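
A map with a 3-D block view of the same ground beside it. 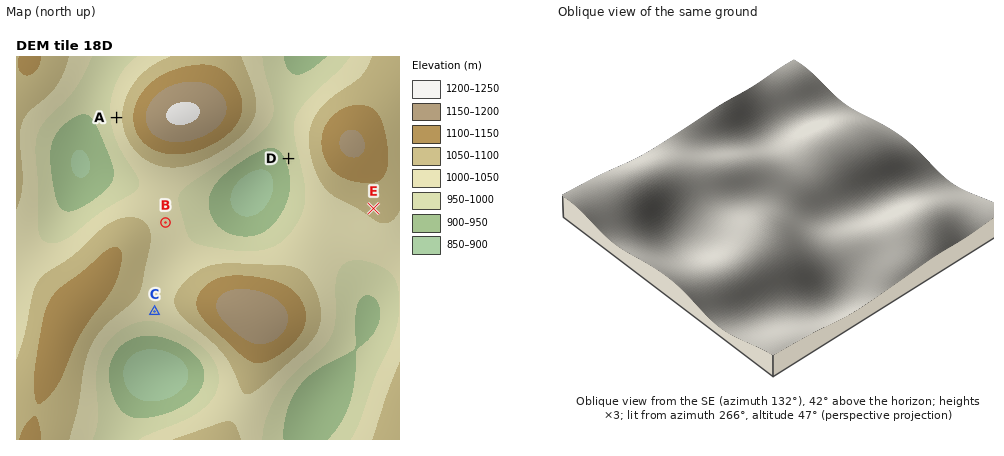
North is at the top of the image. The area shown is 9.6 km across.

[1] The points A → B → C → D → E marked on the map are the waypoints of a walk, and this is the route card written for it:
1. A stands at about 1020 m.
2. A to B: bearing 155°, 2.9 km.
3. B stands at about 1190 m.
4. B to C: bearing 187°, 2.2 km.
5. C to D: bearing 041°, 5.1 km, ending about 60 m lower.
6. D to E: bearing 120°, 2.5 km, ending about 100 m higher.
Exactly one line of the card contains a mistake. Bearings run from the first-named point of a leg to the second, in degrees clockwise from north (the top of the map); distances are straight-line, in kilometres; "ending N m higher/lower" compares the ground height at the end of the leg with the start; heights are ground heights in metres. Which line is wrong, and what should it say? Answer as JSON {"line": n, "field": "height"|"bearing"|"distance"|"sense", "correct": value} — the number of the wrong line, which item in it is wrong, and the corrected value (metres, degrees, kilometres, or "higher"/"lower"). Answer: {"line": 3, "field": "height", "correct": 1020}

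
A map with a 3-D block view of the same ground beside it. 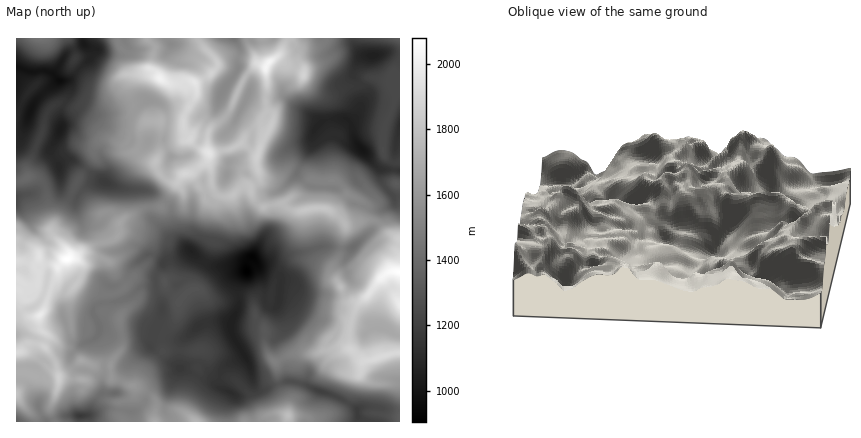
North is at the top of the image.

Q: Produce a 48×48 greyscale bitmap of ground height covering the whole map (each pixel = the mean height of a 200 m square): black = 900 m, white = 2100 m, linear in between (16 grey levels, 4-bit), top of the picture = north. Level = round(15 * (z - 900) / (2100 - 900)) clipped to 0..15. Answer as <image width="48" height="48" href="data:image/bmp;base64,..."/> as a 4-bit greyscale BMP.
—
<image width="48" height="48" href="data:image/bmp;base64,Qk32BAAAAAAAAHYAAAAoAAAAMAAAADAAAAABAAQAAAAAAIAEAAATCwAAEwsAABAAAAAAAAAAAAAAABEREQAiIiIAMzMzAERERABVVVUAZmZmAHd3dwCIiIgAmZmZAKqqqgC7u7sAzMzMAN3d3QDu7u4A////AGeHdlREZ3d4mZiaqXdniImaqYh3ZUREVYmIh2VVZ3d3iYiZhmVVZ4iaqHd3ZUREVamImHd2Z3iIiId3ZURDRWZ4h2ZlVERVVrmIqoiHd3eIiGVVVEMzNEVmdlREVWZmd6qaq5mZeIiYh1RERDMzM0RVVUVWeJmZmaqqvKqpiIiIdlRERDMzM0VlVVZ4q7upmaqqu6mZmYd3dkQ0RDMzMkV2Zmeau8y6qqqqupmZmYd2ZUREREMzIkZ3d4mqu8zMu8y7upiIiIdlVEREREQyI1d3iJqrvMzMzMzMuph3d3hlREREREMyI1ZWeImrvMu8zLu8yph3d3dlRERDREMiNFVVZ4iqu7qqqrvMuph3d3dkRERDMzMiNFVUVniau7qqqszcuZh3d3dlREREMzIiNFVERWeJq7qqq8zduZh3d3dlRERURDMiNEQzRFeJq7uqvMzNuZl3d3d2VEVVREMyNEMzREaJq8y7zd3My6qHd3d2VEVVVUQyMzMzNEZ4q83Mzd3cy7uYd3d2VVVVVUMiIzMzM0Z5qqzd3d3czLuod3d2VVVFVDIiEiMzM0aJqZre3czczcy5iId2VVREQzIhARIzNFaJmJrO7szd3t3KmYdmZURDMiIhABIzRWZ4iJq97szdzv7KmYh2VUQyIjIhEBI0VWZ3d4mszczcze3KmIh2ZUQyI0QzISM0VWZmd3mavLu7vMupmZiHZlQzNEREMyNFZmZnh3eavLqau6mImZmHdlVERVVVVUNGeId4mYeJu6iKuph4iZmIdmZlZmd3dmVXiZiJqpmJmXd4mHd4iJmYd3d3eIiIiIiJqqqqupmIh1Znd2ZoiIiId4eIiamZmaqqu7u7qYh3ZVVWZVVmd3Znd4iZmqq6qqqrqqqqmIh3VVVVVFVVVVVVVomqqru7u6mZqZiIiIdmVGVVVEVURERVV5u6u7qru7qYiId3h2ZlVWZlQ0VUREVnibvMu7qau7qYd3iId2ZURVZVMzRVVVZ4q6rMzLqaq7mId3d3dmUzM0VDMzNWZniZq6qrvMqZq7l3dlVmZUMjRDRDIzRWZ4mZqqqqvduqq8l2ZURFQyIkQyNDI0Vnd4mZmqq8zMu7u8p2VDMzMiI0QyMzIjVneImZmarMy7mau7uXVDIzMiI0QyI0IjRWd4maqqrMy7qZq7ynZDIjIiNEQyIjMjRWZ4iaqqrMu6qZqru4ZDIiIiM0QyEjMzRWZ4iZqqrMupmpmru4ZDMyIiI0RCIjMzRFZ4mZmZq8ypiqmauoZURDMyI0RCIiMzRFaImZmavMy5iamauYdmVEQzM0RCIiIiNFaJmpqszd25iKmauZmYZUQzM0RCIiESJEaKq7zd3d3KmJqaypq6dUQzNERBERESI0WKvM3dzMu8qYqs27vLhlQzNERBIiIjMjRoqrzLqqq7uYnN7Lu7h2VDMzRCNEQiMiNXiJqpmaqruYm83cu5h3ZDIiNDVWVDMiJHiImpiaq7qYiqvMuph2ZDIiNFZmZUMiNXiJqYiZqpiHiZmruph3ZERERQ=="/>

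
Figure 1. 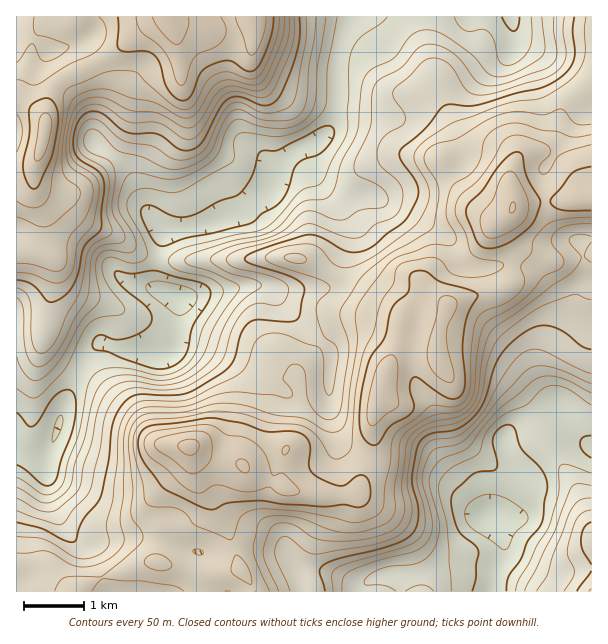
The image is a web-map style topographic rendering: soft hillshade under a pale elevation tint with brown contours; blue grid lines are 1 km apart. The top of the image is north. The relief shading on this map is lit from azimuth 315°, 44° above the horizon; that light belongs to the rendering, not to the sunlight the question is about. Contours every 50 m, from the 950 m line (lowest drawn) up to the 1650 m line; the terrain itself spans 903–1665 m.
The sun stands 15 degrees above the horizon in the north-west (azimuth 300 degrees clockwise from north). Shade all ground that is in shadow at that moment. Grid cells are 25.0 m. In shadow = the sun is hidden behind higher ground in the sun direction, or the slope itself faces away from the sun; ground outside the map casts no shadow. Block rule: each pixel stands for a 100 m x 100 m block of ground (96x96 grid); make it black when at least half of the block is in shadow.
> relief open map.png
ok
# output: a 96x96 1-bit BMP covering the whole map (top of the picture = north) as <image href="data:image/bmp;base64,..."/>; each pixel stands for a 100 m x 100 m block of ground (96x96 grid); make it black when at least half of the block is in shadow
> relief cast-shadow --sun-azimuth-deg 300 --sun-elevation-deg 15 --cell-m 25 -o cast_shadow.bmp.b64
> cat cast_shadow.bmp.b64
<image width="96" height="96" href="data:image/bmp;base64,Qk2+BAAAAAAAAD4AAAAoAAAAYAAAAGAAAAABAAEAAAAAAIAEAAATCwAAEwsAAAIAAAAAAAAA////AAAAAAAAAAAAAAAMAAAAAAAAAAAAAAAAAAAAAAAAAAAAAAAAAAAAAAAAAAAAAAAP/wAAAAAAAAAAAAAP//+AAAAAAAAAAAAH///gAAAAAAAAAEAB///wAAAAAAAAAOAAf//wAAAAAAAAAOAAP//wAAAAAAAAAGAAD//8AAAAAAAAAAAAA//+AAAAAAAAAAAAA///AAAAAAAAAAAAAf//AAAAAAAAAAAAAf//AAAAAAAAAAAAAP//AAAAAAAAAAAAAP//AAAAAAAAAAAAA//+AAAAAAAAAAAAA//+AAAAAAAAAAAAA///AAAAAAAAAAAAA///gAAAAAAAAAAAA///4AAAAAAAAAAAAf//8AAAAAAAAAAAAf///AAAAAAAAAAAA////wAAAAAAAAAAA////4AAAAAAAAAAB////8AAAAAAAAAAB////8AAAAAAAAAAB////8AAAAAAAAAAAf///8AAAAAAAAAAAH///8AAAAAAAAAAADD//8AAAAAAAAAAAAB//+AGAAAAAAAAAAA//8AGAAAAAAAAAAA//8AHAAAAAAAAAAA//4AHgAAAAAAAAAA//wAHwAAAAAAAAAA//gAH8AAAAAAAAAA//AAH+AAAAAAAAAA/+AAH/AAAAAAAAAAf+AAH/AAAAAAAAAAf+AAD/gAAAAAAAAAf8AAD/gAAAAAAAAAf8AAB/gAAAAAAAAAf/gAB/gAAAAAAAAAf/wAA/gAAAAAAAAAf/4AA/gAAAAAAAAAZ/8AAfgAAAAAAAAAAf8AAf8AAAAAAAAAAP8AAf/AAAAAAAAAAH4AAf/gAAAAAAAAAD4AA//wAAAAAAAAAAAAA//gAAAAAAAAAABgA//gAAAAAAAAAABgA//AAAAAAAAAAAAAAf+AAAAAAAAAAAAAAf+AAAAAAAAAAAAAAf8IAAAAAAAAAAAAAf9+AAAAAAAAAfGAAP/+AAAAAAAAAP/AAH/+AAAAAAAAAH/gAH/+AAAAAAAAAH74AH/8AAAAAAAAADwQAH/4AAAAAAAAABgAAD/4AAAAAAAAABAAAD/4AAAAAAAAAAAAAD/wAAAAAAAAAAAAAB/wAAAAAAAAAAAAPB/gAAAAAAAAAAAAP//gP8AAAAAAAAAAP//AP/4AAAAAAAAAP//AP/+AAAAAAAAAH/+AH//gAAAAAAAAH/8AH//wAAAAAAAAH/4AD//wAAAAAAAAH/4AD///gAAAAAAAD/wAD//fwAAAAAAAD/wAD/+f8AAAAAAAD/gAH/8P+AAAAAAAD/gAH/4H+AAAAAAAB/AAH/wP/AAAAAAAB/AAP/j//AAAAAAAA+AAH/j//AAAAAAAAEAAH+P//gAAAAAAAAAAH8P//gAAAAAAAAAAH4f//gAAAAAAAAAACAf//gAAAAAAAAAAAAP//gAAAAAAAAAAAAP//gAAAAAAAAAAAAP//AAAAAAAAAAAAAH/+AAAAAAAAAAAAAH/8AAAAAAAAAAAAAH/8AAAAAAAAAAAAAH/4AAAAAAAAAAAAAH/4AAAAAAAAAAAAAH+4AAAAAAA="/>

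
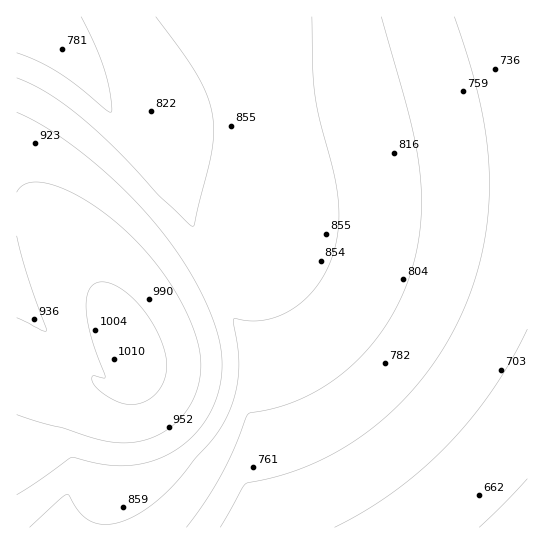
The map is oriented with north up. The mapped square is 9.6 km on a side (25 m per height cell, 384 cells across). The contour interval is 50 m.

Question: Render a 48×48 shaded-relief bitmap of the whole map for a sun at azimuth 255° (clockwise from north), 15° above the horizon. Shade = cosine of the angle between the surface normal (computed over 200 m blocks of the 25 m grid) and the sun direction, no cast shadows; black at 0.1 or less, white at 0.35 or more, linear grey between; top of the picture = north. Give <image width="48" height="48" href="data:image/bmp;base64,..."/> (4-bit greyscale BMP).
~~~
<image width="48" height="48" href="data:image/bmp;base64,Qk32BAAAAAAAAHYAAAAoAAAAMAAAADAAAAABAAQAAAAAAIAEAAATCwAAEwsAABAAAAAAAAAAAAAAABEREQAiIiIAMzMzAERERABVVVUAZmZmAHd3dwCIiIgAmZmZAKqqqgC7u7sAzMzMAN3d3QDu7u4A////AHeKu7qqmYh3ZlV5qpmZmZmZmZmZmZmZmXd5u7uqmYh3dmVoqpmZmZmZmZmZmZmZmYh3m7uqmZiHdmVoqpmZmZmZmZmZmZmZmYh3iruqqZiHdmVYmpmZmZmZmZmZmZmZmZmHebu7qpiHdmVXmpmZmZmZmZmZmZmZmZmYeczLupiHdmVXmqmZmZmZmZmZmZmZmaqYm93Muph3ZmVXmqmZmZmZmZiIiIiJmaqprNzLuph2VVVXmqmZmZmZmIiIiIiIiLurzczLuph2VERXmqmZmZmZiIiIiIiIiMzMzMzLqph2VDNGmpmZmZmZiIiIiIiIiMzMzMy7qph2VDI2mpmZmZmYiIiIiIiIiMy7u7u7qph2VDIlmpmZmZmIiIiIiIiIiLu7u7u7qph2VDIVmpmZmZmIiIiIiIiIiLu7u6qrqph2VDIUmpmZmZiIiIiIiIiIiKqqqqq7qYdlQyEVmpmZmZiIiIiIiIiIiKqqqavLqYdlQyEVmpmZmZiIiIiIiIiIiJmZmsy7qYdlQyEmqpmZmYiIiIiIiIiIiJmIvdy6mYdlQyE4qpmZmYiIiIiIiIiIiIec7cu6mHZVQyFJqpmZmYiIiIiIiIiIiGne3cuqmHZUMhJ6qpmZmYiIiIiIiIiIiM7t3Luph3ZUMhSaqpmZmYiIiIiIiIiIiO7tzLqph2VEMiaqqpmZmIiIiIiIiIiIiO7dy7qYh2VDIkiqqpmZmIiIiIiHd3iIiO3cy6mYdmVDI2mqqpmZmIiIiIh3d3eIiN3MuqmIdlQzNYqqqpmZmIiIiId3d3d4iN3LupmHZlQzRpqqqpmZmIiIiId3d3d4iMy7qph3ZUQzWKqqqpmZmIiIiId3d3d3iMy6qYh2ZUM0eaqqqpmZmIiIiHd3d3d3iLu6mYd2VENGmqqqqpmZmIiIiHd3d3d3iLupmIdlVDNYq6qqqpmZmIiIiHd3d3d3iLqpiHZlRDRpu6qqqpmZmIiIiHd3d3d3iKqZh3ZVQzWbu6qqqpmZmIiIiHd3d3d3iKmYh2ZUQ0iru6qqqpmZmIiIiHd3d3d3iJmId2VUM2q7u6qqqpmZmIiIiHd3d3d3iJiHdmVENZu7u6qqqpmZmIiIh3d3d3d3iIh3ZlRDSLu7u6qqqpmZiIiIh3d3d3d4iId2ZVQzeru7u7qqqpmZiIiIh3d3d3d4iHd2VUQ2q7u7u7qqqpmZiIiIh3d3d3d4iHdmVUNZu7u7u7qqqpmZiIiIh3d3d3eIiHZlVESLu7u7u7qqqZmZiIiId3d3d3eIiGZVREi7u7u7u7qqqZmYiIiId3d3d3iIiGZVRHu7u7u7u7qqqZmYiIiHd3d3d3iIiGVUWLu7u7u7u7qqqZmYiIiHd3d3d4iIiFVWi7u8zLu7u7qqqZmIiIh3d3d3d4iIiFV5u7vMzMu7u7qqmZmIiId3d3d3eIiIiHmru7zMzMy7u7qqmZmIiId3d3d3eIiIiKu7u8zMzMy7u7qqmZiIiHd3d3d3eIiIiLu7vMzMzMy7u6qpmZiIh3d3d3d3iIiIiA=="/>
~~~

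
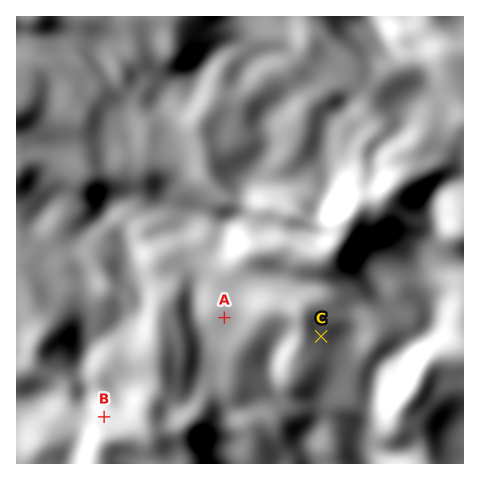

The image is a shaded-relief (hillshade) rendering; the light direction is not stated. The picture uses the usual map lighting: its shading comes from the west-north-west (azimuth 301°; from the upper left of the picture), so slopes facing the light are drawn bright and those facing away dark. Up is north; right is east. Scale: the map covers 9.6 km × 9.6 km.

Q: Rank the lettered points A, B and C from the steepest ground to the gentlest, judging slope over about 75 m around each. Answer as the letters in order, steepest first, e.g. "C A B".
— B C A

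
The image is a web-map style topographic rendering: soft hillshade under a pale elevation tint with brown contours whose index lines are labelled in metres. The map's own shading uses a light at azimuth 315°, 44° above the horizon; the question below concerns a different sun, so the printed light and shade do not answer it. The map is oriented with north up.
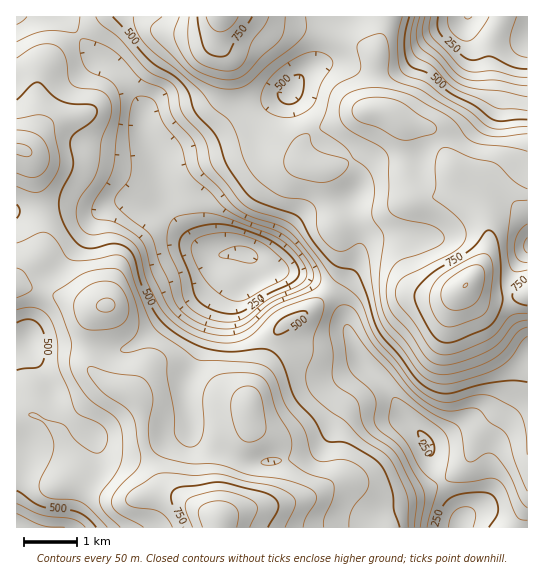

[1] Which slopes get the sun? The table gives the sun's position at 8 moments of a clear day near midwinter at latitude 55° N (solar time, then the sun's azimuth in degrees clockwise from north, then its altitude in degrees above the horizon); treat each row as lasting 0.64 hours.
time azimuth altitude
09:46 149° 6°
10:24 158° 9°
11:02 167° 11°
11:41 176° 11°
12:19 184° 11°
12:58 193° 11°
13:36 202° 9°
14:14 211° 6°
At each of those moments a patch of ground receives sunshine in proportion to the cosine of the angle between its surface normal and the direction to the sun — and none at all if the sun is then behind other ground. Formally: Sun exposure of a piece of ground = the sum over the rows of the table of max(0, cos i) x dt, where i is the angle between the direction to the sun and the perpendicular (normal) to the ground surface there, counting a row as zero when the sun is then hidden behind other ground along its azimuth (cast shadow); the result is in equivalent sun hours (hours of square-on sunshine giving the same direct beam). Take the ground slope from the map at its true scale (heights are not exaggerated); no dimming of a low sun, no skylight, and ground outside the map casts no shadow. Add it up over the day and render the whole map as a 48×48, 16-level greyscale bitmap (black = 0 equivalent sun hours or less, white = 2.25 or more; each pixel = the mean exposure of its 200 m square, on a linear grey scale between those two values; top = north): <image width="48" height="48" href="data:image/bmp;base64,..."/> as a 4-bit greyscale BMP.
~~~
<image width="48" height="48" href="data:image/bmp;base64,Qk32BAAAAAAAAHYAAAAoAAAAMAAAADAAAAABAAQAAAAAAIAEAAATCwAAEwsAABAAAAAAAAAAAAAAABEREQAiIiIAMzMzAERERABVVVUAZmZmAHd3dwCIiIgAmZmZAKqqqgC7u7sAzMzMAN3d3QDu7u4A////AKvN7czMuZiZl2ZniIh2ZVZVRFZ3ZlQiSN7//tu7u6qYZDNFZ3iIh3ZmVVeImHZVe8zNy6dWeIh0IAARIzRWd3d3ZVVoq7mHiph4iHQhI0UxAAAAAAASNXd2VDNGrNypiXVFVlQhESIQAAAAAAAAE1VVQyEjesu6mGVEREQzIyEAAAAAAAEhESIjMiESV5mZmFVURENEVTEAAAAAETRDERERESIjRneIh2ZlVERFZkIhAAAld3ZUIREAABNFVmeIdndmVUVWZlQzIjVmd2VEMiEAABNXdmiIdndlVWeIdlVUNFZmZUMjMyIhETWKqHeIhmZURoqqh2ZURmZmZDISIzNERGnO64eIh0RDR5u6l2VEVlVVVDIiIzNVVoz//cqZh0REaJqYZVVEVVRDMzMzMzMzR7//7u25mDNGiZhkM0RVVDMhEjRERDISWd7u7u7KmDNHiHQhEzRmUyEAASRWZUIljN3e7u7blzJGZUIhIjVVQgAAACRmZlRpzczN7d3blzNFVERFQzMiEAAAAkVmVVaL7cu83d3cp1VmZniZdTEAAAAAFGZmVEaM3bqrvMzMuoiHiJq6ljEAAAAAAleIdVebzLqqq7y7zruoiJqqhSEAAAAAACR4h4iZq7qZq7uq39y5dmd3YyEAAAAAAAATaJqYmqiIq7qIvrqXUzMzMiIQAAAAAAAAFquYd3ZWiahmeWZTIRERIiIhAAAAAAAAFpmHVEMzNXh1M0VDIQABIyIiAAAAAAAASal2QhEQASVlIDVlMQAAIzIiEAAAAAAEu7l2QhAAAAFFECNVMQAAEzMiIQAAARJ926l2QyEAAAAlICMzMQAAATRERVVFZ5ztuph2VEMhAAAlZCIzIQAAACRniZms7//aiHd3ZlVUMhI1ejMzMhAAASRou83///63ZVZ4iIh3ZWU0eVVUREEAEjRWib7//+2nVDRWeJmId2VEaIh2ZnZDNFVFZ5vMzLupdlREVndmdmVFVrqYd4mHZVRWeLuqmZmqmIdlVVRFZmVVZbupiIiYdURWisupiIiZmZmHZlRGdlVVVLqYd3d3ZVVmeqmYd3d3ZneHZURWZURVQ5h2VVZmVVVmZ3d2ZlVUREZ3ZVZlMyIzM1Q0RVZmVVZnd3dmVVVURWeZiIh1MRAAExEkZ3d2VWeJqZhmVVRFZ5qqqpiGQxAAAAAleJiHZWiru6hmZTIkZ5u7qXZlQhAAAAEzRXd3ZniaqpdmUxABNXiZhkMhAAAAACIiESNFaId3eHd3UxABNEQzMhEAAAAAADMiEQEkaal3iZqpdUMzQyAAAAAAAAAAAENEQhATas3M3d7bmIdkMhAAAAAAAAAAAERVVCEkes7///7su7p1MiIiEAAAAAAAADRFVERWm83d3cuqu8yoZUVmYwAAAAAAABIjNFaJvMy6mZh3mry6mHZlVSAAAAAAAAABJGiqu7qHZ4mHiJmZl2UzRVEAAAAAEhAAFHmrqXZVZ5qpmHd2ZUIiRnQAAAASMzIiNGiqhTI0V5qZl2ZVVEM0V4gxAAAUVA=="/>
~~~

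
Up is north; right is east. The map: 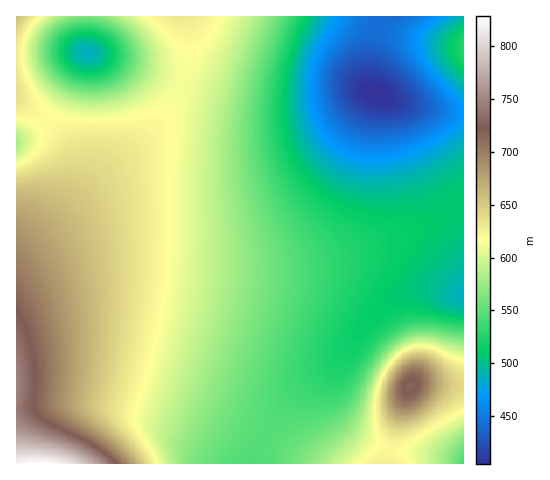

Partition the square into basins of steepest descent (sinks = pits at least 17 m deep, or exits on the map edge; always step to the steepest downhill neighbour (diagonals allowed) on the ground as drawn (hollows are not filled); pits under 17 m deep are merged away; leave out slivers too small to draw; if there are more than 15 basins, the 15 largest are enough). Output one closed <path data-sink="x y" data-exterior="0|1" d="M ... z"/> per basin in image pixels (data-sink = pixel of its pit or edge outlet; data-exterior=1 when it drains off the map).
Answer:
<path data-sink="376 94" data-exterior="0" d="M463 16l-277 0 3 20-1 27-5 19-12 24-25 30-40 33-42 43-48 43 0 39 45-22 43-11 48-1 62 6 48 1 61-7 62-18 28-11 49-26 2-2z"/><path data-sink="463 294" data-exterior="1" d="M463 204l-50 27-28 11-28 10-39 9-35 5-45 1-86-7-35 0-27 3-29 9-26 11-19 12 0 79 47-2 54 7 55 16 31 13 112 56 70 0 15-52 10-27 3-1 51 0z"/><path data-sink="88 53" data-exterior="0" d="M185 16l-169 1 0 81 25 17 19 18 8 13 5 13 0 16-7 19-21 27-29 28 1 5 47-42 42-43 40-33 21-23 11-19 10-31 1-27z"/><path data-sink="17 143" data-exterior="1" d="M17 99l0 149 42-44 11-17 3-12-1-21-8-16-17-18z"/><path data-sink="463 463" data-exterior="1" d="M438 384l-25 0-3 1-10 27-14 52 78-1 0-78z"/>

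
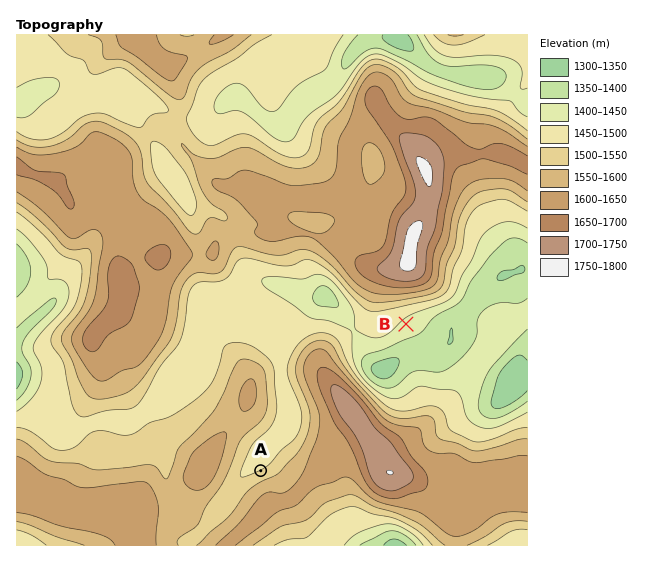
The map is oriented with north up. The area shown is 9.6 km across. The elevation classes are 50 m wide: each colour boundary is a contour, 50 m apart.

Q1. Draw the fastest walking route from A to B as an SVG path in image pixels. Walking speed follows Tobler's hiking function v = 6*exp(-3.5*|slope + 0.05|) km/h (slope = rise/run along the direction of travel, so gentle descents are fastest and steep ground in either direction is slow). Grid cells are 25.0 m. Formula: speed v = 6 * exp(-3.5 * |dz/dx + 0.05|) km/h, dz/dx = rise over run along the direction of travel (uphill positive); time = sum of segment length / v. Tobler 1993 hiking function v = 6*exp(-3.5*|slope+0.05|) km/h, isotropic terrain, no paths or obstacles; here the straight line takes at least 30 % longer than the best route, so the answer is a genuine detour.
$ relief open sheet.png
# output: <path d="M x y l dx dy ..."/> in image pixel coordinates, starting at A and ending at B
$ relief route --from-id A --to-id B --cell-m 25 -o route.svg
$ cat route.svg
<path d="M261 471l4-4 12-24 0-8 5-11 0-39 1-2 0-11 14-27 9-9 13-7 76 0 11-5"/>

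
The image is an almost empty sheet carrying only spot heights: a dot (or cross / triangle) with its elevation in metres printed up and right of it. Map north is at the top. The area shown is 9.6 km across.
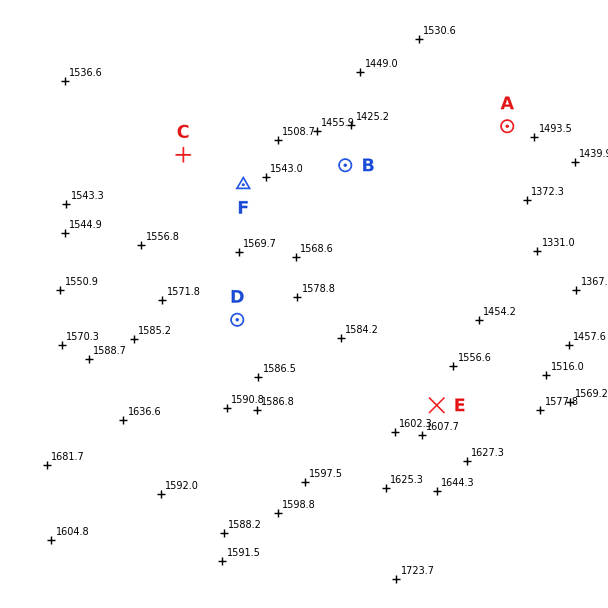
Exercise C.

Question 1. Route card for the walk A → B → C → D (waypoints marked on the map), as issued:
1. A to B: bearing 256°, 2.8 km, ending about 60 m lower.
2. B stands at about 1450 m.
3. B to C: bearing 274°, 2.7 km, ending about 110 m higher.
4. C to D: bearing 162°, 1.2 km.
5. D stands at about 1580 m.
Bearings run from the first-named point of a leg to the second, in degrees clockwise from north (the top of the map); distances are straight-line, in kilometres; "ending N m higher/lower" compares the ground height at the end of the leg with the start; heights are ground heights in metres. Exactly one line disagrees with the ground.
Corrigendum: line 4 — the distance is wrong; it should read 2.9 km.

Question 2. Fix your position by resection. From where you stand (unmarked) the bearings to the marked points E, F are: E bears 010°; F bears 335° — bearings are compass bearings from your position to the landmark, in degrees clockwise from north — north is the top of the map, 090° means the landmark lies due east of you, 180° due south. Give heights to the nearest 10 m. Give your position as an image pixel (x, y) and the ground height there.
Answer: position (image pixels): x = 412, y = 546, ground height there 1700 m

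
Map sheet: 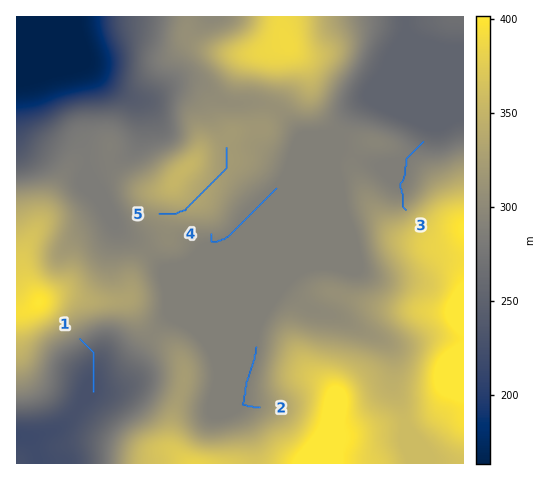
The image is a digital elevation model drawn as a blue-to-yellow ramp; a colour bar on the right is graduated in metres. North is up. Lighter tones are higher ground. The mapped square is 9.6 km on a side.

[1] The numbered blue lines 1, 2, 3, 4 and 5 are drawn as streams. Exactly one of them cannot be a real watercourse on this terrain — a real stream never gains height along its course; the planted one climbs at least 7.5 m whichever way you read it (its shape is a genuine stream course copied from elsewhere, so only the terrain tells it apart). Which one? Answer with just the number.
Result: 5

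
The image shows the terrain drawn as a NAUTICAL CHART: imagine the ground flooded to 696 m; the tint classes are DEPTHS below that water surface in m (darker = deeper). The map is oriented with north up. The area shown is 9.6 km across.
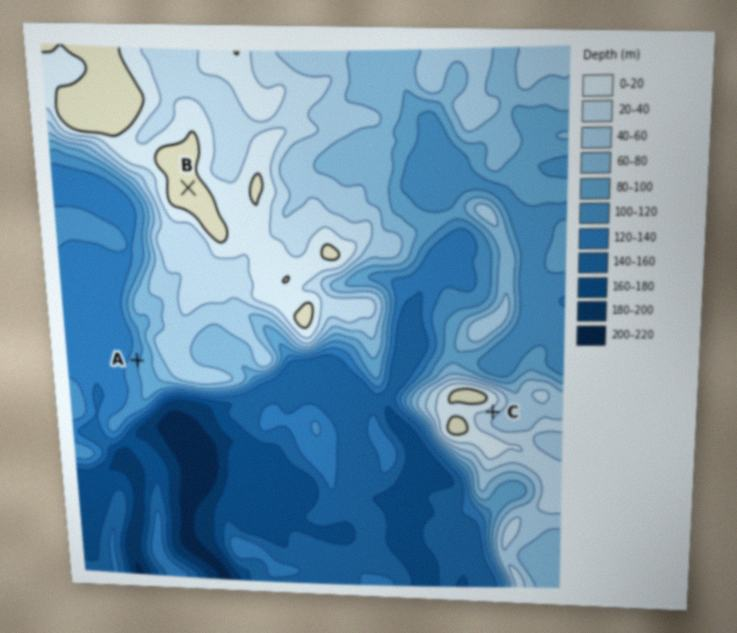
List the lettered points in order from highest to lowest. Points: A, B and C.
B C A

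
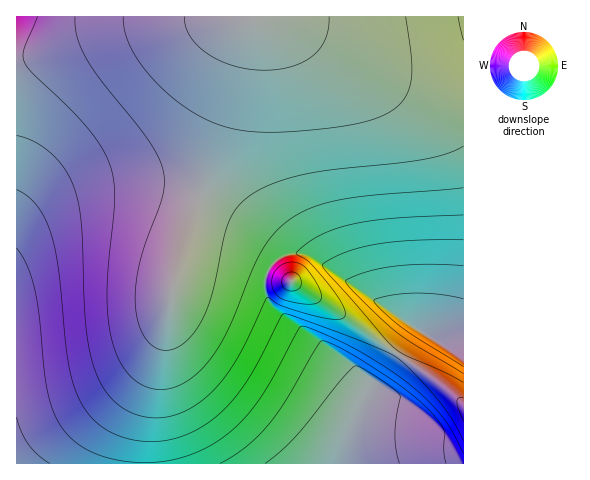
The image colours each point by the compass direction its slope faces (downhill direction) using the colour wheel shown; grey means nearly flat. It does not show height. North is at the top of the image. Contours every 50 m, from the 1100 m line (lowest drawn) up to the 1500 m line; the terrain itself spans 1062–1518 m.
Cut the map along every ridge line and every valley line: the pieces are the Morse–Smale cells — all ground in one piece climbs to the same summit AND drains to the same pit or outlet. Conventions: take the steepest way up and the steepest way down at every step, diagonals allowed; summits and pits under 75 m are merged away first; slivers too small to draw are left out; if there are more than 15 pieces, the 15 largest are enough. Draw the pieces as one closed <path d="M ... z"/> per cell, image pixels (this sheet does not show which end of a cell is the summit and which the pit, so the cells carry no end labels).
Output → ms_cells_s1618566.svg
<path d="M252 16l-236 1 1 447 447-1 0-58-34-30-32-21-19 29-11 12-10 19 6-17 0-8-4-8-21-23-58-42-11-11-6-15 0-9 5-11-2-2-31-14-20-5-15 0-8 3-7 4-8 10 6-23 41-118 15-56 8-43z"/><path d="M259 16l-6 0-5 10-8 43-15 56-41 118-6 23 9-11 14-6 15 0 20 5 33 15 8-9 10-6 14-1 8 2 107 73-18 26 46 32 19 18 1-301-27-3-33-10-36-18-68-41-22-10z"/><path d="M463 16l-203 1 18 4 22 10 68 41 36 18 33 10 26 2z"/><path d="M271 270l-3 1-4 10 0 9 6 15 11 11 58 42 19 19 6 12-3 20 10-18 8-8 19-28-52-38-53-35z"/><path d="M301 253l-14 1-7 4-11 12 24 12 104 72 19-26-100-69z"/>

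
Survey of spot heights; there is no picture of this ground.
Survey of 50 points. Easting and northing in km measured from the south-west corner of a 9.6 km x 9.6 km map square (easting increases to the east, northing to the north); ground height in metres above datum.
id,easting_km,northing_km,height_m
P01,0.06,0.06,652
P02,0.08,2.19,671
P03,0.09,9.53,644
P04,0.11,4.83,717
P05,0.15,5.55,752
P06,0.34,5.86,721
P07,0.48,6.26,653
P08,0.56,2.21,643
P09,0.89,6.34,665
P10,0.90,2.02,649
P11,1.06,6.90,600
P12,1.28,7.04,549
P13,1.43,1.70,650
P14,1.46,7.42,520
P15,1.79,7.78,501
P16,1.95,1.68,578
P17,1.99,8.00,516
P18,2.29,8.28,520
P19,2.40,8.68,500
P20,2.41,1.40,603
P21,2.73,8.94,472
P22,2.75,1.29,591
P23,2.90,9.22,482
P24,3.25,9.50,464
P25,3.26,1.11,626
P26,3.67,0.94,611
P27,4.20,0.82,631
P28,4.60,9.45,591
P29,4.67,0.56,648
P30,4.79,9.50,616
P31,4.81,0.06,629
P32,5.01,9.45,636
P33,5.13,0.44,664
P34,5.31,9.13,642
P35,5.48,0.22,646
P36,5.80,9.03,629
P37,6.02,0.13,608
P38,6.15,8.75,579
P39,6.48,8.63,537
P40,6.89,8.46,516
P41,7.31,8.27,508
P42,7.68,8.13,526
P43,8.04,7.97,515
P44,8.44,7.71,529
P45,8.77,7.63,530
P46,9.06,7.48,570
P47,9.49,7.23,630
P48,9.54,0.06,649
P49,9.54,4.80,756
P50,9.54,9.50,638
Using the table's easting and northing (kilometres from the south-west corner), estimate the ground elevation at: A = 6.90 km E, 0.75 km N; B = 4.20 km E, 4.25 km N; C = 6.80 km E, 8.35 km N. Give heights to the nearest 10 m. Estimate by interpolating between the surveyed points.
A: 550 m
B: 660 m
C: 530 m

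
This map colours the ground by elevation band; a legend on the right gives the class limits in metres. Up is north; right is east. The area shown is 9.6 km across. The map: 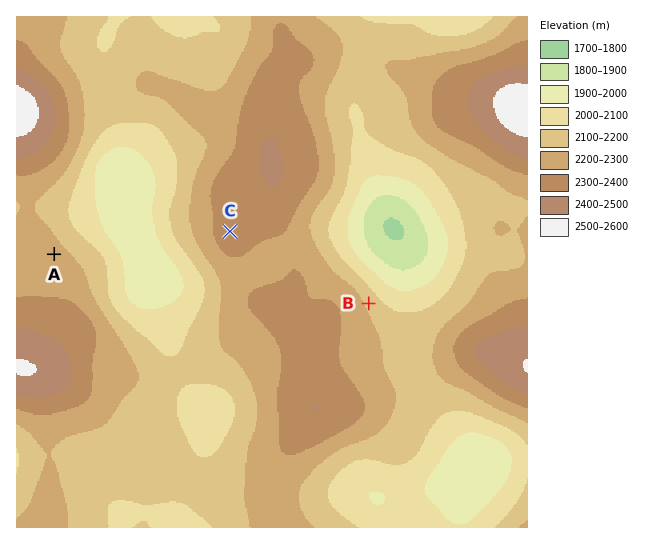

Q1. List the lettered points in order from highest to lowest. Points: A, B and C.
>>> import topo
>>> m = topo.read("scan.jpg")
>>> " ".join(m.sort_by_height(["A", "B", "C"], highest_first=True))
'C A B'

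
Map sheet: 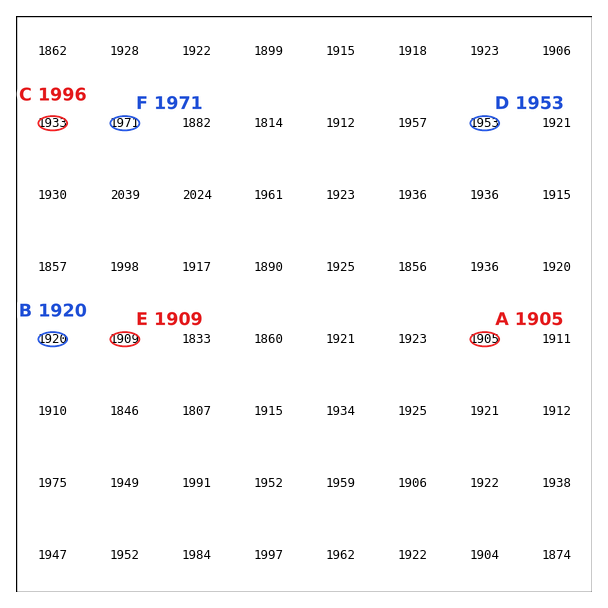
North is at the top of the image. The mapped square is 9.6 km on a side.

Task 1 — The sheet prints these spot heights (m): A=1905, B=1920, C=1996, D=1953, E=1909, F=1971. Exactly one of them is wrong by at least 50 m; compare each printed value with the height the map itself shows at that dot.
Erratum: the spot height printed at C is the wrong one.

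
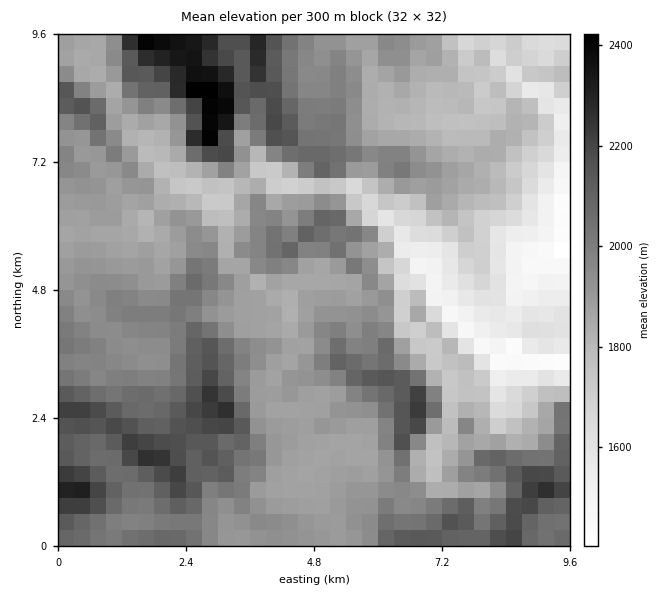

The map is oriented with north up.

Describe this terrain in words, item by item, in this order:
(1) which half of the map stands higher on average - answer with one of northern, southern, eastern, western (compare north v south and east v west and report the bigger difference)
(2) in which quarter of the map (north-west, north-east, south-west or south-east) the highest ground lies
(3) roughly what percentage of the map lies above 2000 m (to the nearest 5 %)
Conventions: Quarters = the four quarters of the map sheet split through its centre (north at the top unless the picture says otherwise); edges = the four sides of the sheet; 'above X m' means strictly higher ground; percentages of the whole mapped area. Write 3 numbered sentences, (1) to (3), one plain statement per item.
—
(1) Taken as a whole, the western half is higher than the eastern.
(2) Look to the north-west quarter for the highest ground.
(3) Roughly 30 % of the ground is higher than 2000 m.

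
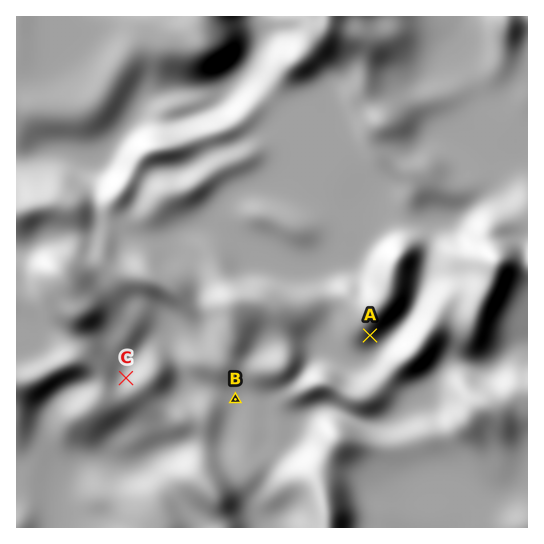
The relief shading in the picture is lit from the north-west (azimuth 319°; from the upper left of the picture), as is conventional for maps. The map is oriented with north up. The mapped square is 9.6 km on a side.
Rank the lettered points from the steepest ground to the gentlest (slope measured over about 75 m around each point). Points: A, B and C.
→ A C B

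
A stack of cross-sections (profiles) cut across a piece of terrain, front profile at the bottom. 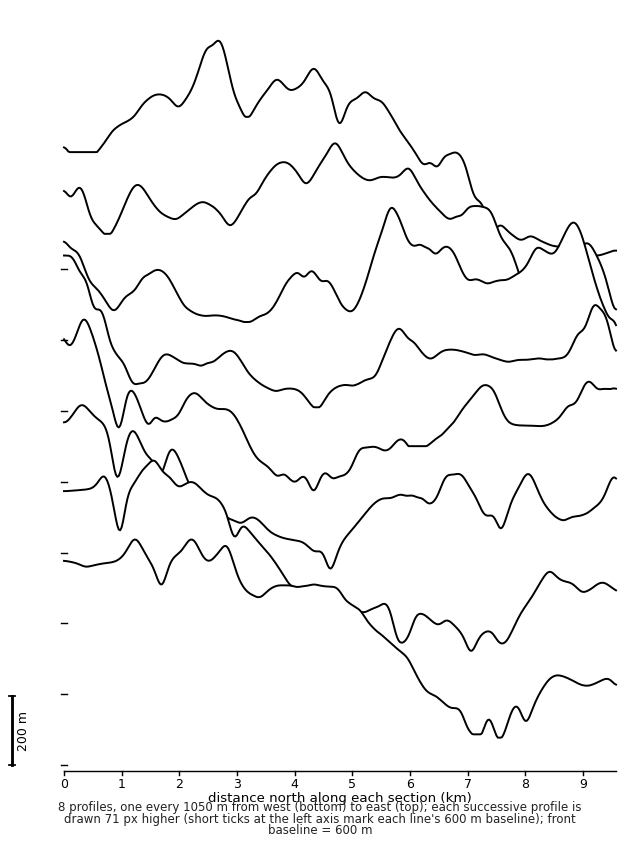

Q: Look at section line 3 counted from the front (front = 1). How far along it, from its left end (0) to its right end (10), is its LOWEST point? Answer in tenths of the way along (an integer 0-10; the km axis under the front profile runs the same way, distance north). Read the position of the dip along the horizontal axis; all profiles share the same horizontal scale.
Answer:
5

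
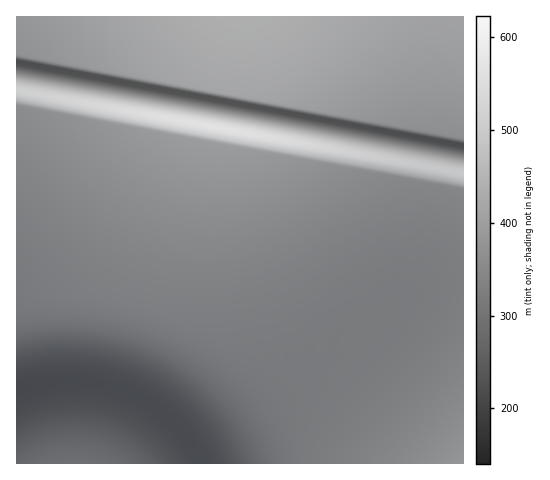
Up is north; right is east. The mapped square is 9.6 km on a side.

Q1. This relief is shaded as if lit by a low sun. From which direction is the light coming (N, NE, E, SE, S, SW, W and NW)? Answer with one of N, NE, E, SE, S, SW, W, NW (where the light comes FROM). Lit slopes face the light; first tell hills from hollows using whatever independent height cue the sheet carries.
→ S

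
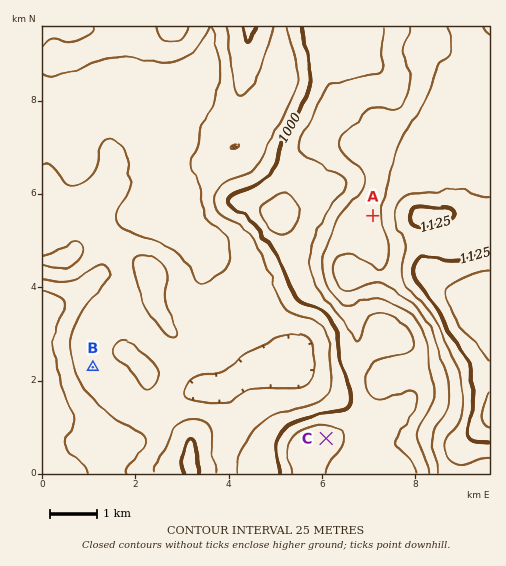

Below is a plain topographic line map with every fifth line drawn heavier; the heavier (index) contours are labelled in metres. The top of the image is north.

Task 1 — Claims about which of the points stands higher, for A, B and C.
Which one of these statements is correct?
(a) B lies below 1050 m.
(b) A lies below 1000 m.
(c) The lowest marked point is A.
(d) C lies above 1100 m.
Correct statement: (a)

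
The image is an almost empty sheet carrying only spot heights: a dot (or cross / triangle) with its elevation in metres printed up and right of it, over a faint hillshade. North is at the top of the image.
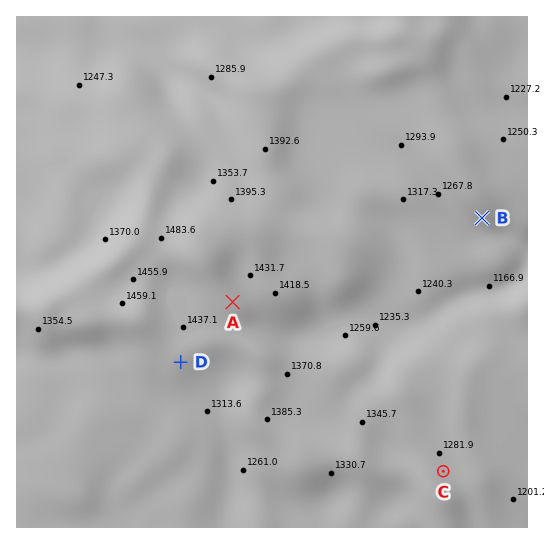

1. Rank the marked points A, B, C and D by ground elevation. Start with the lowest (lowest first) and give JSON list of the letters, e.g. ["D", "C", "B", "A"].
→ ["B", "C", "D", "A"]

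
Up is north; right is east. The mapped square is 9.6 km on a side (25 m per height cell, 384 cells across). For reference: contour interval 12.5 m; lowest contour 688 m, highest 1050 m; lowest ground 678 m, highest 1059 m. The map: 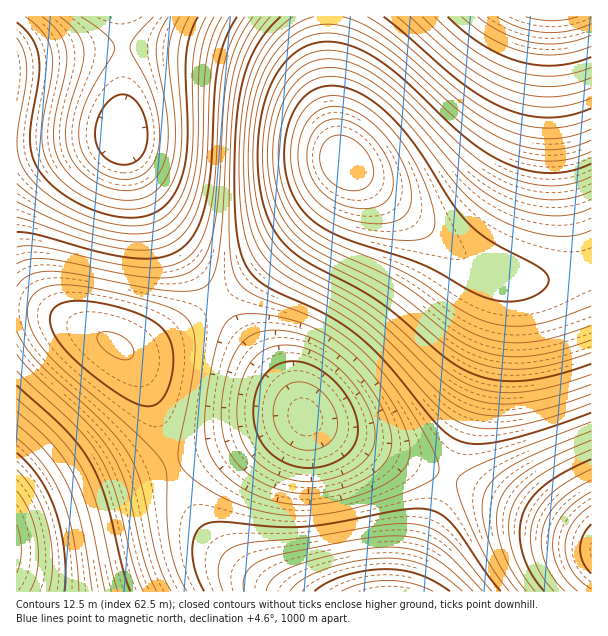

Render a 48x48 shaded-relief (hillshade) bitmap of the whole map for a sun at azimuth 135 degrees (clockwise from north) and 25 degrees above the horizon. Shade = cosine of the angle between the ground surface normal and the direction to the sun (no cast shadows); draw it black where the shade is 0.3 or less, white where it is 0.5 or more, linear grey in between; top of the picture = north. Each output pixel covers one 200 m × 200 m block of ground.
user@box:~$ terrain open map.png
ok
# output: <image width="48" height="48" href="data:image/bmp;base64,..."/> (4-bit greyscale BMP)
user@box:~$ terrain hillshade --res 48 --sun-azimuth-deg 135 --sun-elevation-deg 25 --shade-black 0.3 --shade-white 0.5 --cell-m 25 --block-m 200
<image width="48" height="48" href="data:image/bmp;base64,Qk32BAAAAAAAAHYAAAAoAAAAMAAAADAAAAABAAQAAAAAAIAEAAATCwAAEwsAABAAAAAAAAAAAAAAABEREQAiIiIAMzMzAERERABVVVUAZmZmAHd3dwCIiIgAmZmZAKqqqgC7u7sAzMzMAN3d3QDu7u4A////AHd3d3d3eIiIiHd3ZmZlZmZneJmqqqqqmXdmZnd3eIiIiId3ZmZlZmZ3iJmqq7uqqnd2Zmd3d4iIiHd3ZmVVVmZ3iJqru7u7und2ZmZ3d4iIiHd2ZmVVVWZ3iJq7vMzMu3d3ZmZ3d4iIiHd3ZlVVVWZ3iZq7zMzMzId3d2d3d4iIiId3ZlVVVWZ3iZq8zN3d3Ih3d3d3d4iIiId3ZmVVVWZ3iaq8zd3d3YiHd3d3eIiIiIh3dmVVVWZ3iaq8zd3u7YiId3d3iImZmYiHdmZVVmZ3iaq8zd7u7piIh3eIiJmZmZmId2ZmZmZ3iaq8zd7u7pmIiIiIiZmaqZmYh3ZmZmd3iaq8zd7u7pmYiIiImZqqqqqZiHd2Znd4iaq8zd7u7pmZmZmZmaqruqqpmId3d3d4iau8zd7u7pmZmZmZmqu7u7uqqYiHd3eImau8zd7u7pmZmZmaqqu7u7u6qZiIiIiImau8zd3u7pmZmZmqqru7zMu7qpmIiIiJmau8zd3u7pmZmZqqqru8zMy7uqmZiIiJmqu8zN3e7pmZmaqqqru8zMzLu6qZmIiZmqu7zN3e7pmZmZqqqru8zMzMu6qZmZmZmqu7zM3d3pmZmZmaqqu7zMzMu7qpmZmZmqq7zMzd3YmZmZmZqqq7u8zMu7qqmZmZmqq7vMzN3YiImZmZmaqru7vMu7uqqpmZmqq7u7zMzIiIiIiImZmqq7u7u7u6qqqZqqqru7u8zHd4iIiIiIiZqqu7u7u7qqqqqqqqq7u7u3d3d3d3d3iImaq7u7u7uqqqqqqqqqqqu3Z3d3dmZmd3iJmqu7u7u7qqqqqqqqqqqmZmZmZmZmZneImaq7u7u7uqqqqZmZmZmWZmZmZlVVVWZ3iZqru7u7u6qqmZmZmZmXZmZmZVVERFVmeImqu7u7u6qqmZmZiIiHd3ZmZVRERERVZ4mau7u7u7qqmZmIiIiHd3dmZVRDMzNFVniaq7vLu7qqmZiIiHd4d3d2ZVRDMiM0RWeJq7vMu7qqmZiId3d4iIh3ZlRDIiIjRFZ5qru7u7uqmYiHd3ZpmYiHdlVDIhEiNFZ4mqu7u7qqmYiHd2ZqqZmYd2VDIhESI0Vniau7u7qpmYh3dmZqqqqZiHZTIhEREjRXiZqru6qpmIh3ZmVbu7uqmHZUMhEREiNWeJmqqqqpmId3ZmVczMu7qYdkMhERESNFZ4maqqqZmId3ZlVczMzLuphlQiEQERI1Z4iZmqmZiId2ZlVd3dzMuph1QyEQARI0VniJmZmZiId2ZlVd3d3Muph2QyERARI0VneImZmZiHd2ZlVN3d3Mu6l2UyIRERI0VmeImZmYiHd2ZlVMzMzMuql2VDIRERI0VWeIiZmYiHd2ZlVczMzLuph2VDIRERIzRWd4iJmYiHd2ZlVbu8u7qph2VDIhERIzRWd4iJmYiId3ZlVau7u6qZh2VDIhESI0RWd4iJmZiId3ZlVaqqqpmYdlQzIhESI0VWd4iZmZiIh3ZmVZmZmZmIdlQzIiEiI0VWd4iZmZmIh3dmVQ=="/>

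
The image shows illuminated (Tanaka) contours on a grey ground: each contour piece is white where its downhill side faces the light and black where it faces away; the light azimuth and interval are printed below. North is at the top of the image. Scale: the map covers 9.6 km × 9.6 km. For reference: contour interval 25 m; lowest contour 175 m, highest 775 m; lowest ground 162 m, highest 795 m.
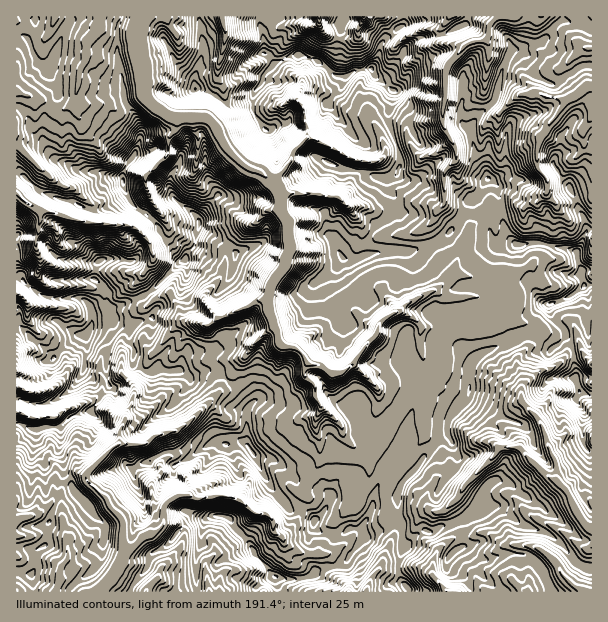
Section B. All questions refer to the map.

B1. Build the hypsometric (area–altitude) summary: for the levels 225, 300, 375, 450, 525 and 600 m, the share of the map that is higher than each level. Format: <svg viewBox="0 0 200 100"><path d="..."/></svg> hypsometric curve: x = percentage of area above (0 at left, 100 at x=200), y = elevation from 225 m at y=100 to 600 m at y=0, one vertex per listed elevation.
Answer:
<svg viewBox="0 0 200 100"><path d="M177 100l-30-20-25-20-31-20-54-20-23-20"/></svg>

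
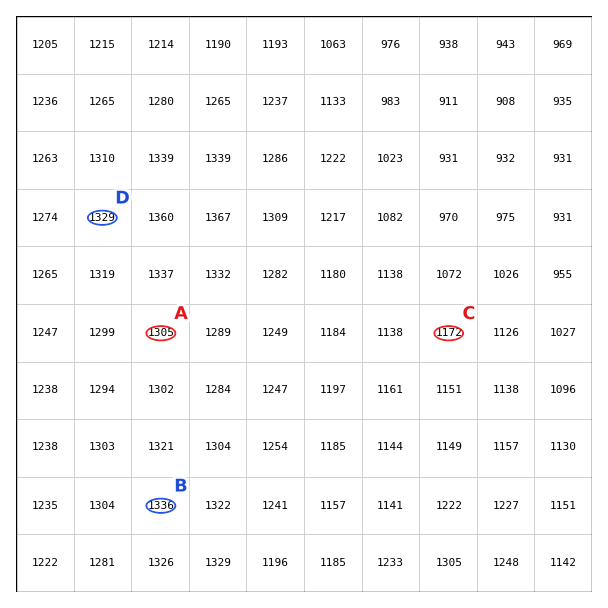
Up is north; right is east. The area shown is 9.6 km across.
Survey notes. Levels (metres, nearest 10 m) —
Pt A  1310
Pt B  1340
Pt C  1170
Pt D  1330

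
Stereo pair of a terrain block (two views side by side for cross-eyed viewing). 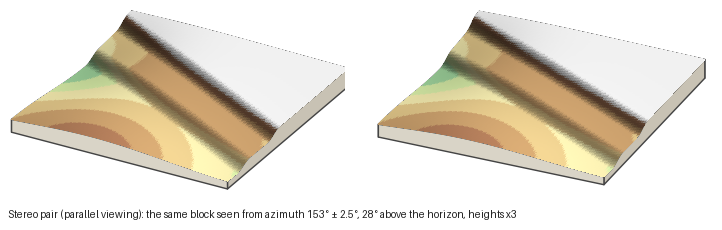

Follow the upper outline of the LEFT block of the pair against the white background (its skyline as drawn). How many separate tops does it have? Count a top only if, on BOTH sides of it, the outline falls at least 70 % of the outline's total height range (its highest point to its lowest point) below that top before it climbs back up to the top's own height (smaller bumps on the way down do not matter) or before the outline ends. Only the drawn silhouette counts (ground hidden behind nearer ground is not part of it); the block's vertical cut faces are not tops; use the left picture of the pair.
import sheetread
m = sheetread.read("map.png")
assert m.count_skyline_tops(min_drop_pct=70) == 0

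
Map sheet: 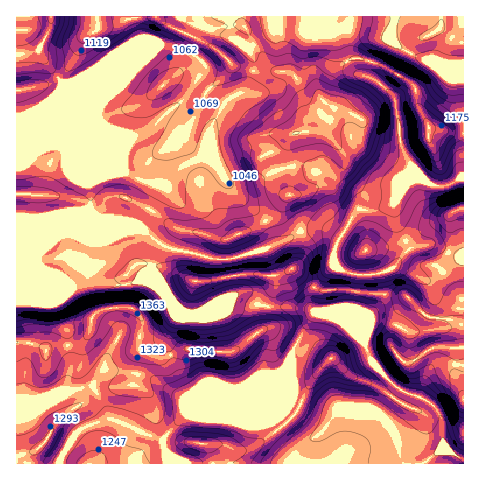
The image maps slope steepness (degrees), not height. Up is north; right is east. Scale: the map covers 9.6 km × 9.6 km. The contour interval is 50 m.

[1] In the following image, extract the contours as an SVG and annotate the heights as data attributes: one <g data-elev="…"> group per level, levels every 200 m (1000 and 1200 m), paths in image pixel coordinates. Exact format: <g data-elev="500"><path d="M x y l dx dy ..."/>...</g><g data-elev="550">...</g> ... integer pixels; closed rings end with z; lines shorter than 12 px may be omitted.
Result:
<g data-elev="1000"><path d="M368 463l3-12-1-6-3-6-7-5-17-3-7 2-17 8-6 0-3-2 9-16 6-19 7-8 8-1 27 2 8 2 10 6 32 25 8 4 3 0 4-3 5-7 3-8 1-1 5 7 7 20 6 6 4 2"/><path d="M463 190l-43 12-4 5-11 20-6 5-8-1-14-8-8-2-7 0-6 5-9 13-5 10-1 8 4 7 9 5 15 1 12-2 18-10 2 1 0 6-4 7-16 5-19 2-28-5-7-4-2-11 7-21 9-15 8-19 6-8 7-6 8-15 14-14 5-8 1-43-4-20 2-1 4 1 7 5 8 27 3 22 24 28 6 3 5-2 10-20 4-3 4-1"/><path d="M463 102l-11 1-8-4-8-5-10-15-17-13-35-14-10-6-4-5-1-5 3-19"/><path d="M65 17l-2 8-7 18 1 18-2 10-5 3-16-1-17 1"/></g><g data-elev="1200"><path d="M52 463l2-4 17-30 7-5 17-8 9-9 5-1 14 3 17 6 13 8 6 0 3-3 3-7 0-9-2-14 2-5 21-9 15-9 13 0 17 5 7-2 24-19 4-1 8 0 4-1 9-14 2-10-2-5-6-4-8-2-10 0-12 3-19 11-9 4-20 2-30-1-5-2-4-4-9-18-9-10-6-4-8-1-26 2-15 3-10 5-17 12-8 3-28 0-11 2"/><path d="M150 463l-9-13-14-4-18-13-11-2-8 1-7 5-15 19-2 7"/><path d="M233 463l11-8 2-4-2-4-12-9-14-4-24-2-9 1-6 2-4 6 2 6 22 12 4 4"/><path d="M314 378l18-6 14 0 1-3-1-11-4-8-5-3-5-2-5 1-5 3-4 7-5 12-1 7z"/><path d="M463 316l-8-1-15 2-12-3-5-5-5-10-4-6-7-4-4 0-4 2-1 4 1 5 4 4 24 15 19 3 5 3 0 4-4 3-19 6-17 10-6-1-14-10-5 2-2 5 2 7 6 10 6 7 6 5 8 1 14-8 7 0 21 43 5 7 4 2"/><path d="M270 297l6 0 16-5 14-12 3-6 0-7 0-8-3-4-5-2-9 1-20 11-20 2-22 5-19 1-24-3-6 1-3 3 0 5 3 7 5 6 4 3 7-1 31-13 14-1 9 1 8 4z"/><path d="M225 243l9-1 10-4 6-4 1-5-9-3-10 2-11 10 0 3z"/><path d="M280 211l6 0 20-9 6-5 6-7 0-4-10-4-3-4-2-11 3-6 17-5 9 3 10 9 5 1 4-3 6-10 9-6 9-24 1-10-4-7-16-14-37-16-5 0-9 9-8 5-12 15-13 7-23 19-2 5 4 8-1 10 1 4 6 10 7 7 1 12 4 10z"/><path d="M463 201l-14 6-4 3-2 5 2 4 3 2 15-3"/><path d="M428 143l3-2 5-14-5-6-6-3-1 4 1 15z"/></g>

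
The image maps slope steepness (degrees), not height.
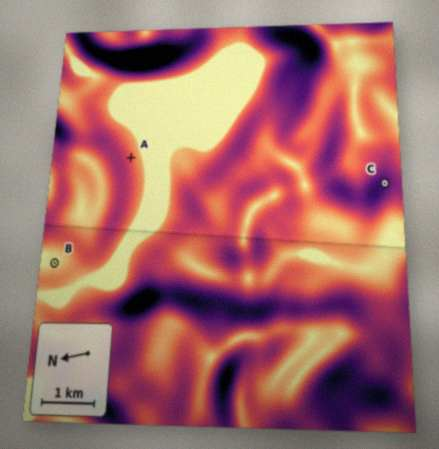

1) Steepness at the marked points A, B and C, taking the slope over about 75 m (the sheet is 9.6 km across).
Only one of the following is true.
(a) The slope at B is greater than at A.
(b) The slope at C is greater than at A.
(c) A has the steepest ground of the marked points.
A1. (b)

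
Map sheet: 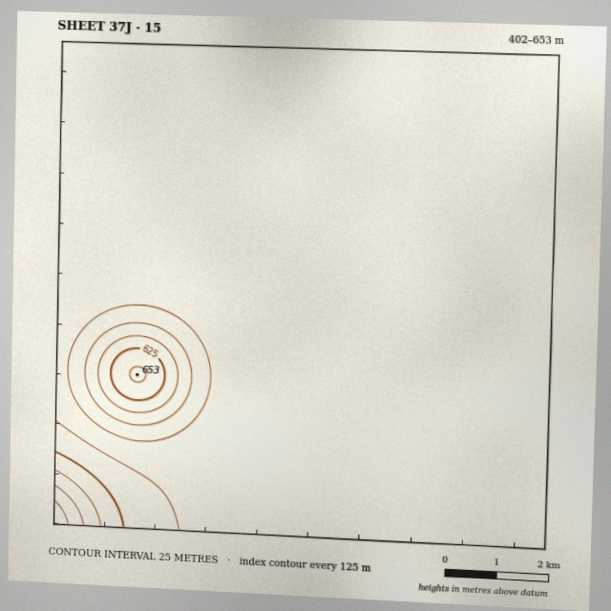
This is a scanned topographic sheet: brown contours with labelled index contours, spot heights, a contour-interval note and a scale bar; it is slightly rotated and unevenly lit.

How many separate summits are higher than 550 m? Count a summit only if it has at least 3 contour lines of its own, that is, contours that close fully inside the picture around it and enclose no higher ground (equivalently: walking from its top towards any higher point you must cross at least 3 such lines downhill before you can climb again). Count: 1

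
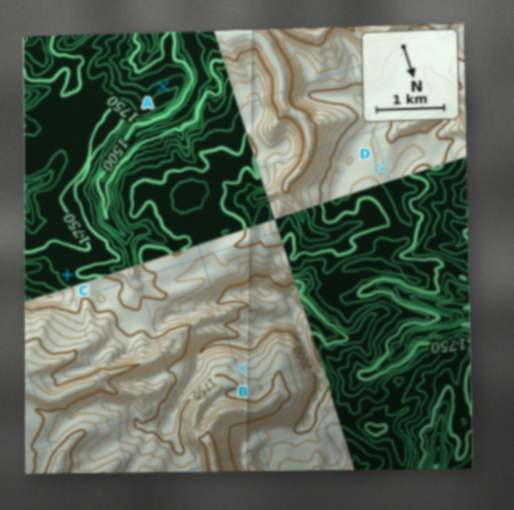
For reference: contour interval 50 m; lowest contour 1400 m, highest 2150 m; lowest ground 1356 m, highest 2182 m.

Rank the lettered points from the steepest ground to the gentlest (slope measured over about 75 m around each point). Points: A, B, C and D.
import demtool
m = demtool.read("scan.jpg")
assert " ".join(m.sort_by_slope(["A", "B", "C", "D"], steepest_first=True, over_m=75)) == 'B A C D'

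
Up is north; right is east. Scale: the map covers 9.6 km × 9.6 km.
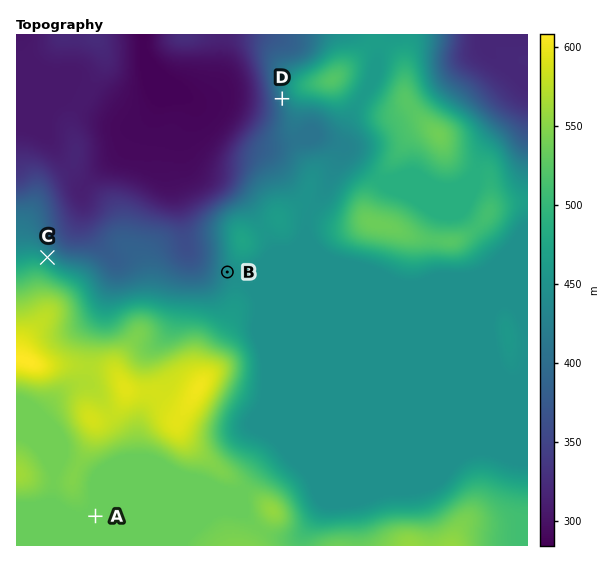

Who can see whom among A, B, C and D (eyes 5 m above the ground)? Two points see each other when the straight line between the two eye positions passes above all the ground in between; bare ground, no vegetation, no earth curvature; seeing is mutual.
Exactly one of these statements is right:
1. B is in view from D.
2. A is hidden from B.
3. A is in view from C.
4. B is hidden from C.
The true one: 2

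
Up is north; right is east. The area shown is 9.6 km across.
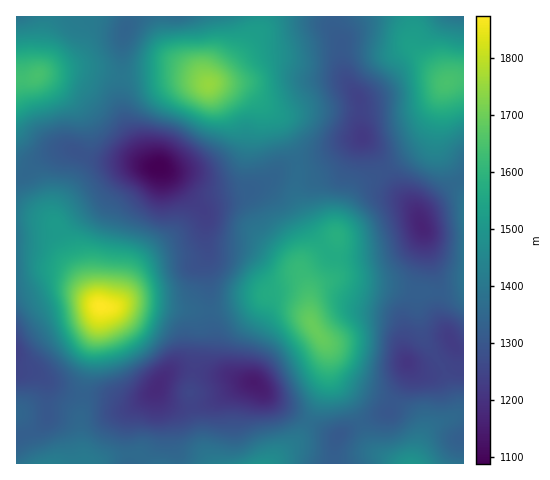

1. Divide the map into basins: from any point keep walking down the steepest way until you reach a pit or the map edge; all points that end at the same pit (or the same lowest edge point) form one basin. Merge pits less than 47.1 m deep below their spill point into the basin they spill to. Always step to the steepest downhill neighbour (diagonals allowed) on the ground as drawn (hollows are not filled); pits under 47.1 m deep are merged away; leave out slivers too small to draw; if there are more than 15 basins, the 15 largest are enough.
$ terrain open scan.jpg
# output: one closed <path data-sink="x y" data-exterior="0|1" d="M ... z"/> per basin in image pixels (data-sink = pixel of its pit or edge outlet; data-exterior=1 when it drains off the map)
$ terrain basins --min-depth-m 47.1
<path data-sink="159 167" data-exterior="0" d="M47 16l-31 1 0 257 8 1 17-5 21 3 12 7 24 25 7 3 17-4 22 0 44 6 32 0 33-9 20-9 19 0 8 4 5 5 4 15 1-24 5-8 8-6 8-14 6-19 0-8-7 4-8 1-7-7-10-17-9-24 2-21-1-12-21-45-24-22-11-7-17-3-15 1-26-9-32-2-32 3-32-9-16 0-32 6z"/><path data-sink="362 137" data-exterior="0" d="M411 16l-148 0-2 11-9 14-41 42 20 2 17 6 32 29 17 41 1 12-2 21 2 8 12 26 12 14 8-1 7-5 3-16 16-32 63-40 10-14 8-23 3-14 6-15-31-32-2-4 1-14z"/><path data-sink="423 227" data-exterior="0" d="M463 79l-15 2-4 4-18 56-42 30-28 17-11 20-8 22 0 15-6 19-8 14-8 6-3 7 6-5 17-8 7 0 25 8 21 1 29 5 28 0 19-5z"/><path data-sink="407 363" data-exterior="0" d="M342 278l-17 4-14 10 0 31 17 24 4 30 21 32 19 40 21 14 20 1 11-30 9-8 31-12 0-126-19 4-28 0-29-5-21-1z"/><path data-sink="255 383" data-exterior="0" d="M292 292l-19 0-20 9-33 9-31 1 6 4 2 6-1 39-6 31 1 16 11 40 8 17 62 0 28-26 18-34 10-29 0-27-17-25-6-22-5-5z"/><path data-sink="158 388" data-exterior="0" d="M143 304l-20 0-23 4-16 77-4 29 2 49 14 1 16-7 26-2 9 9 62 0-9-20-10-48 6-36 0-42-8-8z"/><path data-sink="17 351" data-exterior="1" d="M54 270l-13 0-25 6 1 188 65-1-2-49 4-29 17-78-27-27z"/><path data-sink="126 28" data-exterior="0" d="M262 16l-214 0-4 17-4 36-2 5 33-6 16 0 32 9 57-3 34 10 42-43 9-14z"/><path data-sink="462 17" data-exterior="1" d="M463 16l-51 1 2 15-1 14 2 4 32 32 17-4z"/>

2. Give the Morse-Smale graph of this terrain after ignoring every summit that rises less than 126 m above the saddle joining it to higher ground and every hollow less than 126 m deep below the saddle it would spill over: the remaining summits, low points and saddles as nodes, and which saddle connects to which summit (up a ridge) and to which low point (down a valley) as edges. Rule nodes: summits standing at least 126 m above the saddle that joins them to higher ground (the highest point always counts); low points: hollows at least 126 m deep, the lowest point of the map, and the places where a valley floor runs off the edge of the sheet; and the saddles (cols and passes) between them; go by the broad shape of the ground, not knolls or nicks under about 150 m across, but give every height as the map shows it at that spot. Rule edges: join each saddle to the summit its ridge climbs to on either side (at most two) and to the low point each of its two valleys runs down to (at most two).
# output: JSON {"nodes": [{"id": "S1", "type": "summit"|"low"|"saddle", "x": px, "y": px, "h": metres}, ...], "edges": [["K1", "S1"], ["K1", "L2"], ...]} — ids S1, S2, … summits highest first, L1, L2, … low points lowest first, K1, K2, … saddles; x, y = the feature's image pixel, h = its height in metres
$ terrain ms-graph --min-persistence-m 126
{"nodes": [
{"id": "S1", "type": "summit", "x": 101, "y": 307, "h": 1873},
{"id": "S2", "type": "summit", "x": 209, "y": 84, "h": 1748},
{"id": "S3", "type": "summit", "x": 313, "y": 327, "h": 1692},
{"id": "S4", "type": "summit", "x": 446, "y": 83, "h": 1647},
{"id": "S5", "type": "summit", "x": 38, "y": 76, "h": 1644},
{"id": "S6", "type": "summit", "x": 411, "y": 463, "h": 1495},
{"id": "L1", "type": "low", "x": 159, "y": 167, "h": 1087},
{"id": "L2", "type": "low", "x": 253, "y": 383, "h": 1144},
{"id": "L3", "type": "low", "x": 423, "y": 227, "h": 1165},
{"id": "K1", "type": "saddle", "x": 122, "y": 76, "h": 1397},
{"id": "K2", "type": "saddle", "x": 308, "y": 421, "h": 1370},
{"id": "K3", "type": "saddle", "x": 298, "y": 165, "h": 1363},
{"id": "K4", "type": "saddle", "x": 210, "y": 311, "h": 1342},
{"id": "K5", "type": "saddle", "x": 361, "y": 424, "h": 1336},
{"id": "K6", "type": "saddle", "x": 439, "y": 292, "h": 1321}],
"edges": [["K1", "S2"], ["K1", "S5"], ["K1", "L1"], ["K2", "S3"], ["K2", "L2"], ["K2", "L3"], ["K3", "S2"], ["K3", "S3"], ["K3", "L1"], ["K3", "L3"], ["K4", "S1"], ["K4", "S3"], ["K4", "L1"], ["K4", "L2"], ["K5", "S3"], ["K5", "S6"], ["K5", "L3"], ["K6", "S3"], ["K6", "S4"], ["K6", "L3"]]}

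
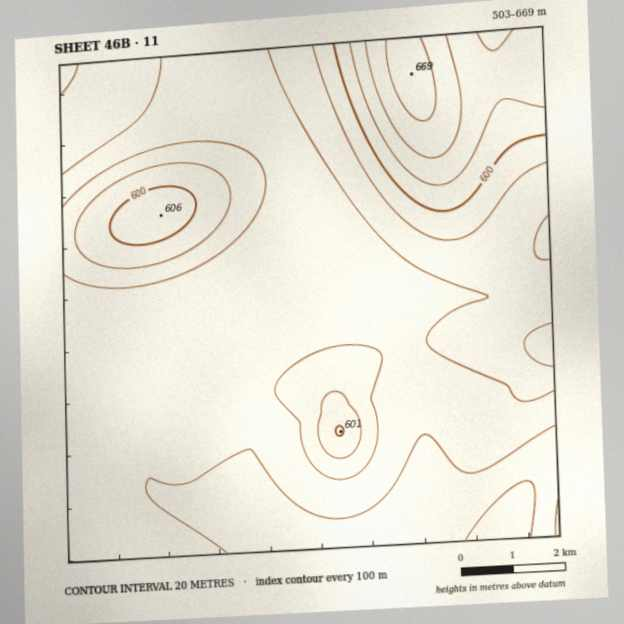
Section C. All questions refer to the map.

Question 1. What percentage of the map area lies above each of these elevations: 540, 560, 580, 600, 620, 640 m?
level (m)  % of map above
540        86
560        39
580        21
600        13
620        8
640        4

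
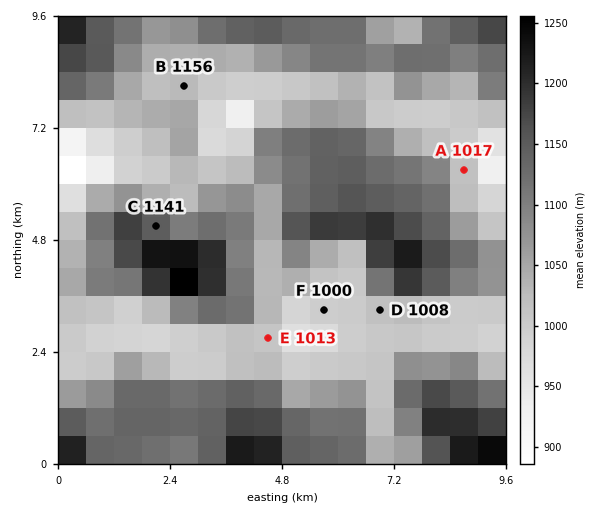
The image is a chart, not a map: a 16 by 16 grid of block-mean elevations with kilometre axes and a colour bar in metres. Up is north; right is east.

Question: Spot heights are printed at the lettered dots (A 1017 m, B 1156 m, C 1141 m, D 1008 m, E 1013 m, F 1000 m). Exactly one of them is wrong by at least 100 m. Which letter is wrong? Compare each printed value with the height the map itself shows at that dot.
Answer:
B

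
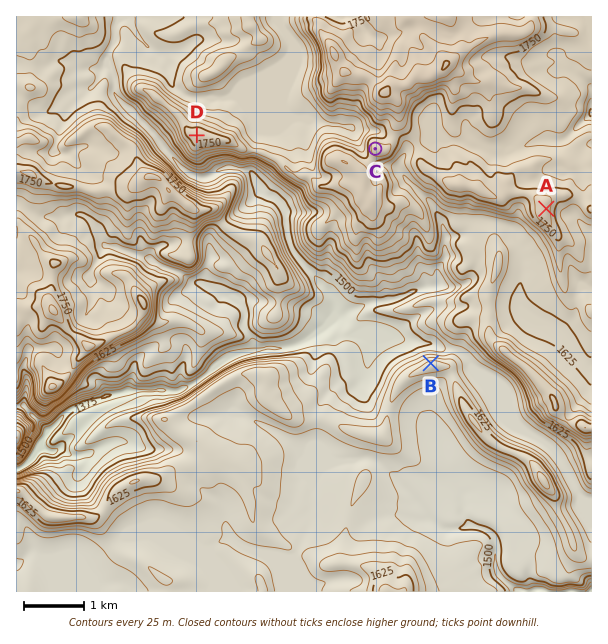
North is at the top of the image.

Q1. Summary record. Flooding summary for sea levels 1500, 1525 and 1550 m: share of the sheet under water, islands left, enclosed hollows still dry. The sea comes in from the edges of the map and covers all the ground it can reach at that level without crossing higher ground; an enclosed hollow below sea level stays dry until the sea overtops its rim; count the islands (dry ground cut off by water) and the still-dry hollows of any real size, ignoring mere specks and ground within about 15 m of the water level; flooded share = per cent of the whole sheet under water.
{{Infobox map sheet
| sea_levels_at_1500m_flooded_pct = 8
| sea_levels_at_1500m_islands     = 0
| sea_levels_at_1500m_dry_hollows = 0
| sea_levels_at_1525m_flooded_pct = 15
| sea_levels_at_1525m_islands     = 0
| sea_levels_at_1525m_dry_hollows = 0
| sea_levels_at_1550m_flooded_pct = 28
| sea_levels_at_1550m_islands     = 0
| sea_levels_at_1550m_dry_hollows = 0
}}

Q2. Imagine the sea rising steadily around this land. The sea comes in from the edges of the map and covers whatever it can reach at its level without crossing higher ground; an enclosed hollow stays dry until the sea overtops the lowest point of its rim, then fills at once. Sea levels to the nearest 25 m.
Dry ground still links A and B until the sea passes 1550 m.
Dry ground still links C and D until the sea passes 1675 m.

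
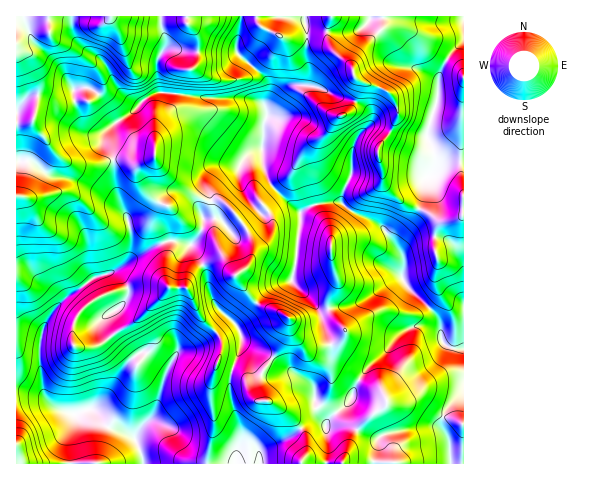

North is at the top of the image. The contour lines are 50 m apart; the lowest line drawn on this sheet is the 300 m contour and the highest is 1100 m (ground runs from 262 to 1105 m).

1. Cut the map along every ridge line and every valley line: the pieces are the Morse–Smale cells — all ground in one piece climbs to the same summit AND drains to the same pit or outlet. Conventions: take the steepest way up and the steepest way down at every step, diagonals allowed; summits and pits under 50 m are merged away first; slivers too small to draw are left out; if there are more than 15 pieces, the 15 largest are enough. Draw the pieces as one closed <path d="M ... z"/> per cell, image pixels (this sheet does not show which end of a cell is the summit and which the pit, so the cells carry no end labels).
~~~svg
<path d="M378 126l-8 0-14 14-4 12 0 20-8 17-2 14 11 9 22 9 11 10 17 27-1 20-11 4-31 21-34 7-8-1 13 35 2 16 7 6 17 9 7-1-7 9-9 20-14 11-8 10 8-2 12 2 23 13 9 1-3 26 88 0 1-249-16 6-10-1-11-8-23-9-19-17-7-35 12-19z"/><path d="M115 272l-23 6-24 18-17 18-9 19-3 29 6 35 11 11 20 8-8 24 2 23 165 1 7-25-12-49 1-16 10-27 0-12-3-8-8-8-31 27-19 5-5 5-8 15-23-19-8 4-6 5-2-5-21-22-6-12 4-6 15-9 8-12 0-7-4-7z"/><path d="M160 16l-144 1 1 144 15 1 16 13 21 3 18 6 29 18 6 6-7-22-2-31-7-12-1-7 4-8 24-16 12-13 16-7-4-12 0-19 8-13 2-6-6-16z"/><path d="M27 161l-11 0 0 229 29 8-6-36 0-16 4-17 6-11 19-22 21-15 33-14 8-11 2-21-5-19-11-14-35-20-33-7-10-10z"/><path d="M369 16l-64 0 1 19 19 3 8 14 19 15 1 7 5 6 21 7 13 8 6 13 0 9-7 16 13 5 20 2 3-2 10-37 3-27 8-17 16-17 0-20-30 3-36-6-28 1z"/><path d="M176 241l-16 3-46 27 10 10 4 7 0 7-8 12-15 9-4 6 6 12 21 22 2 5 6-5 8-4 23 19 8-15 5-5 19-5 31-26-16-16-5-16-3-16-15-27z"/><path d="M304 85l-12 0-5 2-19 22-5 16-1 18 0 19 7 20 31 30 16-8 26-2 2-13 8-17 0-20 4-12 16-18-1-10-7-6-28-10-15-8z"/><path d="M337 202l-21 2-15 9-9 70 28 27 40-7 31-21 11-4 1-7 0-13-17-27-11-10-22-9z"/><path d="M182 94l-7 1-3 11-12 10-4 7-1 36 6 10 3 14 5 6 14 2 27 11-3-17 5-12 5-5 7-3 14 1 12-12 12-6 1-23 4-14-7-9-11-3-33 0z"/><path d="M173 93l-18 0-7 3-15 16-24 16-4 8 1 7 7 12 5 40 12 33 2 22-3 11 35-19-9-19 0-7 9-20 7-4 8-2-10-1-5-6-3-14-6-10 1-36 2-5 14-12 3-4z"/><path d="M292 280l-21 8-13 16 31 14-5 22-12 18 40 27 4 20 11 17 21-19 13-27-21-10-7-6-2-16-13-35z"/><path d="M241 16l-80 0 0 10 6 17-10 18 3 30 15 3 2-17 5-7 12-2 13 9 11 3 17 0 8-2 9-12-15-14z"/><path d="M392 133l-2 0-8 8-4 10 7 35 19 17 23 9 11 8 10 1 12-3 4-4 0-52-18 1-14 12 3-8 0-10-7-19-18 2z"/><path d="M242 339l-2 12-10 30 2 23 10 33-7 26 24 1 0-11 3-3 28-13 11-9-15-16-17-11-8-2-2-10 1-11 12-20-28-14z"/><path d="M286 200l-5 0-19 14-4-3-14 12 8 16 1 16-4 9-11 9-1 4 20 26 14-15 21-9 5-26 4-40z"/>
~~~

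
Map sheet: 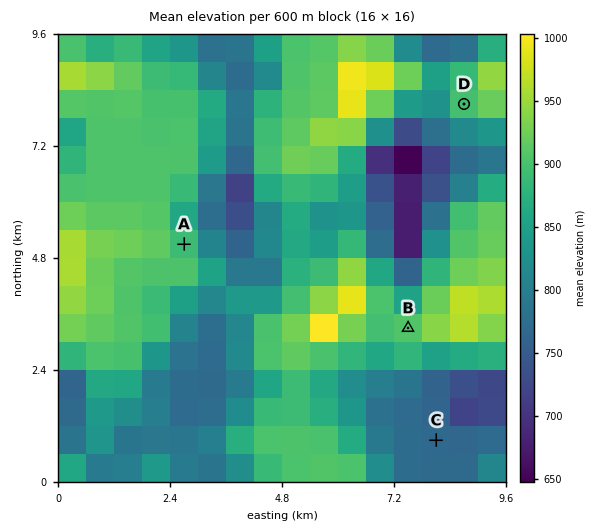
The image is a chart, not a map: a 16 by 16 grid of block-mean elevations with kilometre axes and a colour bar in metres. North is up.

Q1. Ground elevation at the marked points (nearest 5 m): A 900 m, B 910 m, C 770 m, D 905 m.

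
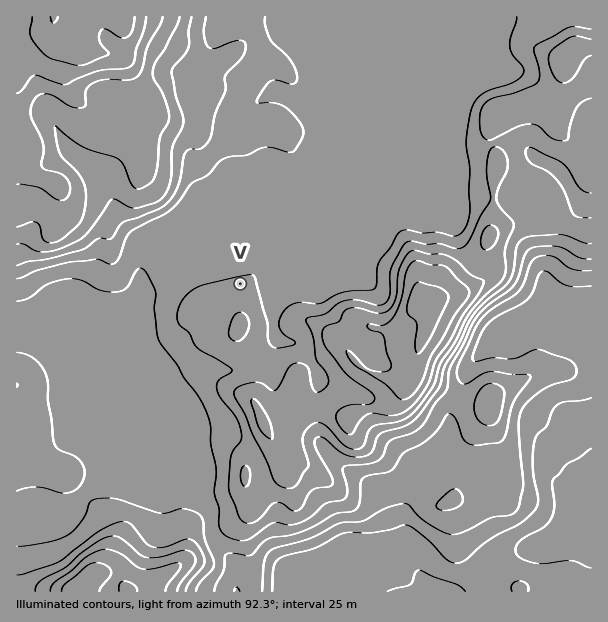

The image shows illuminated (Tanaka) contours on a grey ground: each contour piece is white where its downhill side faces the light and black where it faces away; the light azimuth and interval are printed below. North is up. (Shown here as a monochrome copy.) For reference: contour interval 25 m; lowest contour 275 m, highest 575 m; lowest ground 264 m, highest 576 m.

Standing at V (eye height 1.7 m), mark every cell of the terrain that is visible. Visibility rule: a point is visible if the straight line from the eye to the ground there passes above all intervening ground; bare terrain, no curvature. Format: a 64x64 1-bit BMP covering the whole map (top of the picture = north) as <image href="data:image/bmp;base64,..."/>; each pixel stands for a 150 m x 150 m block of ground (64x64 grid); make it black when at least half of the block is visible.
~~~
<image width="64" height="64" href="data:image/bmp;base64,Qk0+AgAAAAAAAD4AAAAoAAAAQAAAAEAAAAABAAEAAAAAAAACAAATCwAAEwsAAAIAAAAAAAAA////AAAAAAAAAAAAAAAAAAAAAAAAAAAAAAAAAAAAAAAAAAAAAAAAAAAAAAAAAAAAAAAAAAAAAAAAAAAAAAAAAAAAAAAAAAAAAAAAAAAAAAAAAAAAAAAAAAAAAAAAAAAAAAAAAAAAAAAAAAAAAAAAAAAAAAAAAAAAAAAAAAAAAAAAAAAAAAAAAAAAAAAAAAAAAAAAAAAAAAAAAAAAAAAAAAAAAAAIAAAAAAAAAA8AAAAAAAAADgAAAAAAAAAIAAAAAAAAAAAAAAAAAAAAGAAAAAAAAAAYAAAAAAAAAHAAAAAAAAAAcAAAAAAAAADwCAAAAAAAAP4YAAAAAAAD/DAAAAAAAAP8cAAAgAAAwfxwAADgAA/B//gAAPggB8P/+AAA+DAH5//4AAD+OP/3//AAAD+9/+P/8AAAH7z/w//wAAAP/AfH/+AAAAf/AT//4AgAB/+AP//wGAAH/8J///84AAfn4f////gAB8fg////+AAHgfj////4AAIB/P////gAAAH//3///AAQAf//P//4ADAB//8///gAIAH+Pz//+AAAAf4cH//+AAAB7gAf///wAACHAB///PAAAAeAH//4AAAAA8Af//AAAAAA4A//8AAAGADgD//8AAP8AfAP//4YDP/g8A////gID+AAB///8AAP4AAH//+AAA/gAAP//4AAD+AAA///gA=="/>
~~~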